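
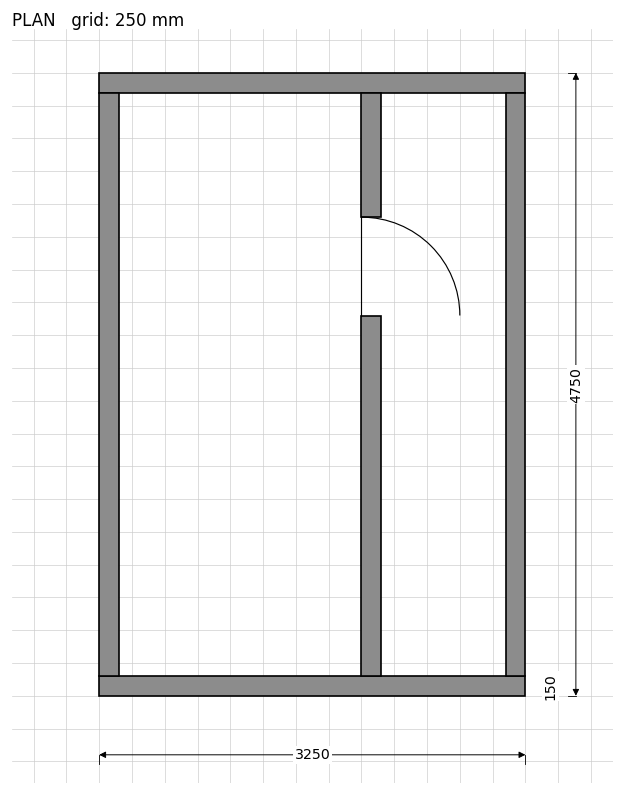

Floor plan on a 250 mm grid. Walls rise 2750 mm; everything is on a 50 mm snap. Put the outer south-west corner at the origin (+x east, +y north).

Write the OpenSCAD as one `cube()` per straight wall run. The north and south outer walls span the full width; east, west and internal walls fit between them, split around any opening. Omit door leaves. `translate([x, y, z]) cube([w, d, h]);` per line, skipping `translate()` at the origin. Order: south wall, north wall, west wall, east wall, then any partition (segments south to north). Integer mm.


cube([3250, 150, 2750]);
translate([0, 4600, 0]) cube([3250, 150, 2750]);
translate([0, 150, 0]) cube([150, 4450, 2750]);
translate([3100, 150, 0]) cube([150, 4450, 2750]);
translate([2000, 150, 0]) cube([150, 2750, 2750]);
translate([2000, 3650, 0]) cube([150, 950, 2750]);


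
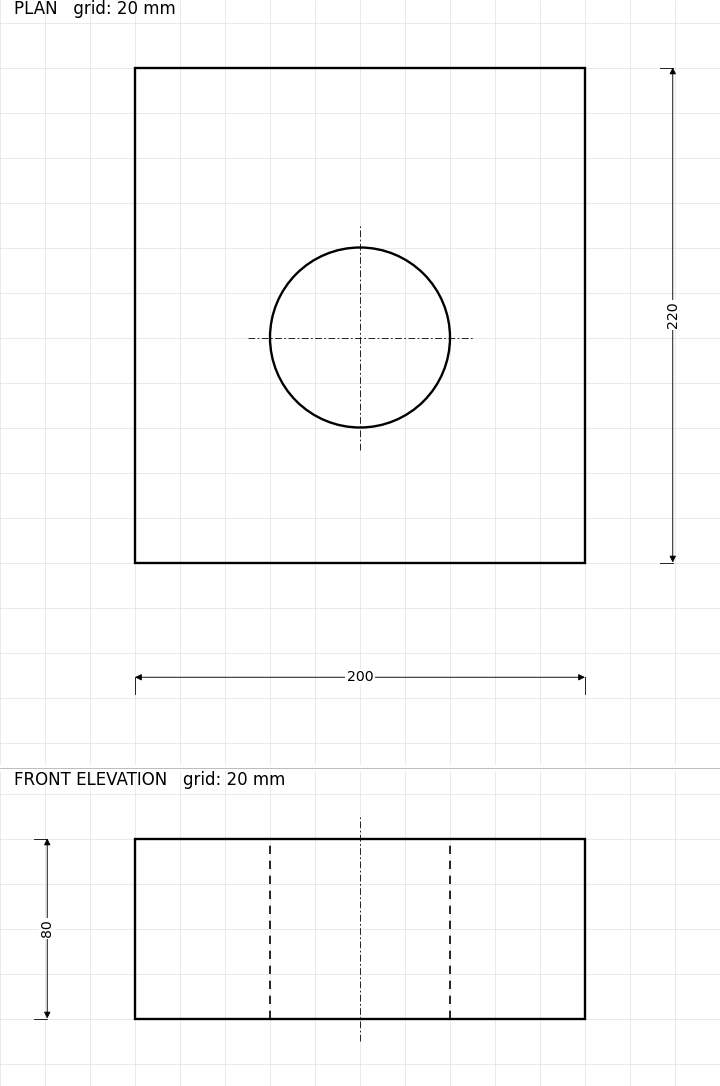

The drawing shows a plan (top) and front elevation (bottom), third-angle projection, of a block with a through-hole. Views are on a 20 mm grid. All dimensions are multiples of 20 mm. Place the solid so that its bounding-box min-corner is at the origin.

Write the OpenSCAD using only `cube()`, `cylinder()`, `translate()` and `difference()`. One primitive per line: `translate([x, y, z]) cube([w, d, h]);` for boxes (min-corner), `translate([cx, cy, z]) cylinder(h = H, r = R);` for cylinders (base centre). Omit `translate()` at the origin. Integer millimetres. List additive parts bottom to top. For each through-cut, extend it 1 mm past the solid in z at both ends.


difference() {
  cube([200, 220, 80]);
  translate([100, 100, -1]) cylinder(h = 82, r = 40);
}


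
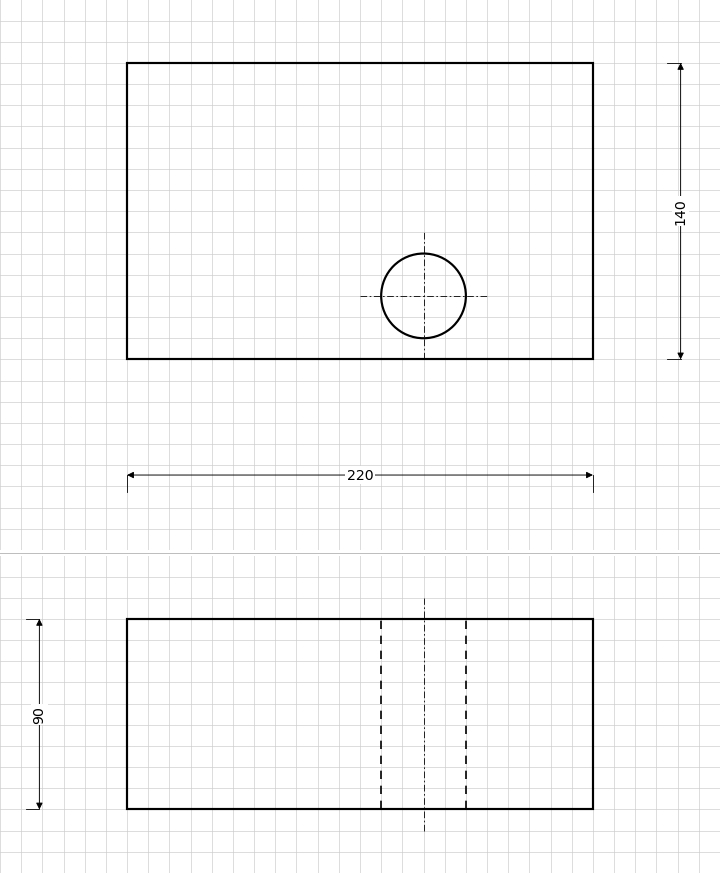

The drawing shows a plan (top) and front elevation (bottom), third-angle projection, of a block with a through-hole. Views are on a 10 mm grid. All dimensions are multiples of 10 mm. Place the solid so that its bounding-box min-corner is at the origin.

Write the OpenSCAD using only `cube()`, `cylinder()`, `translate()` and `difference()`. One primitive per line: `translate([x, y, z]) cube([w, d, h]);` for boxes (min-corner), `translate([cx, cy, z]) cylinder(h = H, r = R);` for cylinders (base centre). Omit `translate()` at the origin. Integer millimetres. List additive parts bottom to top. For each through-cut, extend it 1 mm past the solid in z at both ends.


difference() {
  cube([220, 140, 90]);
  translate([140, 30, -1]) cylinder(h = 92, r = 20);
}


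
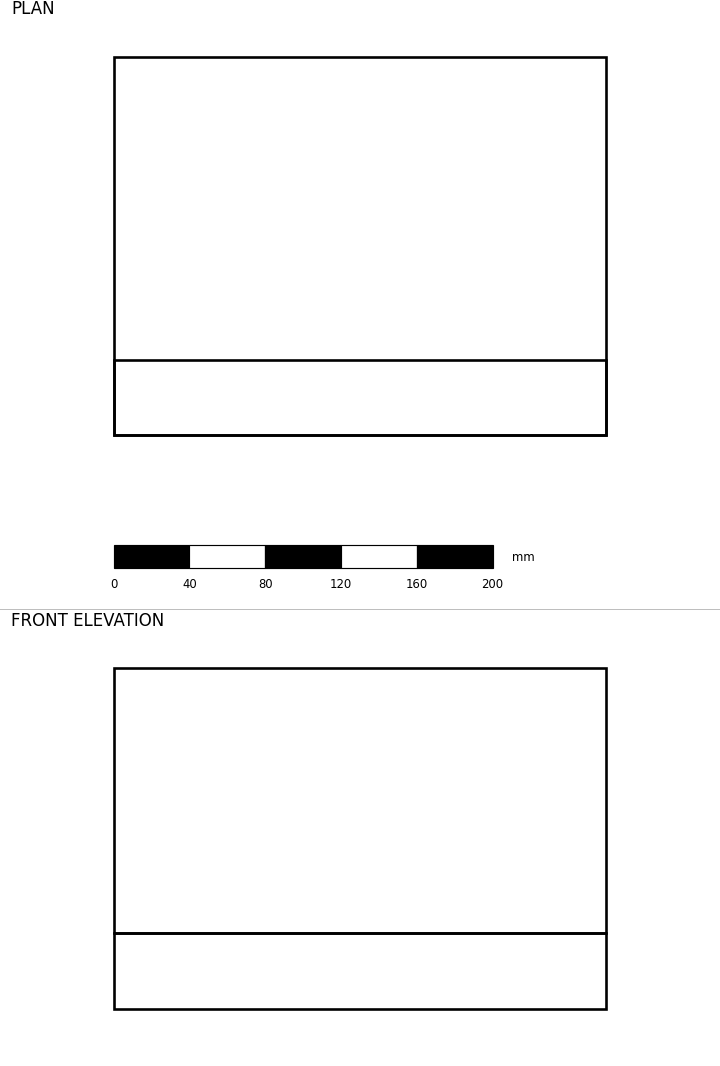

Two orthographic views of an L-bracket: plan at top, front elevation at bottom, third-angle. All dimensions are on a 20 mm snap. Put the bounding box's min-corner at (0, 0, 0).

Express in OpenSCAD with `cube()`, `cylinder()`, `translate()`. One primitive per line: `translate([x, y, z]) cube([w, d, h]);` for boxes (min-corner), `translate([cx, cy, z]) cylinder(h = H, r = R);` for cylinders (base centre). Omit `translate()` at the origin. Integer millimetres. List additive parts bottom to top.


cube([260, 200, 40]);
translate([0, 0, 40]) cube([260, 40, 140]);


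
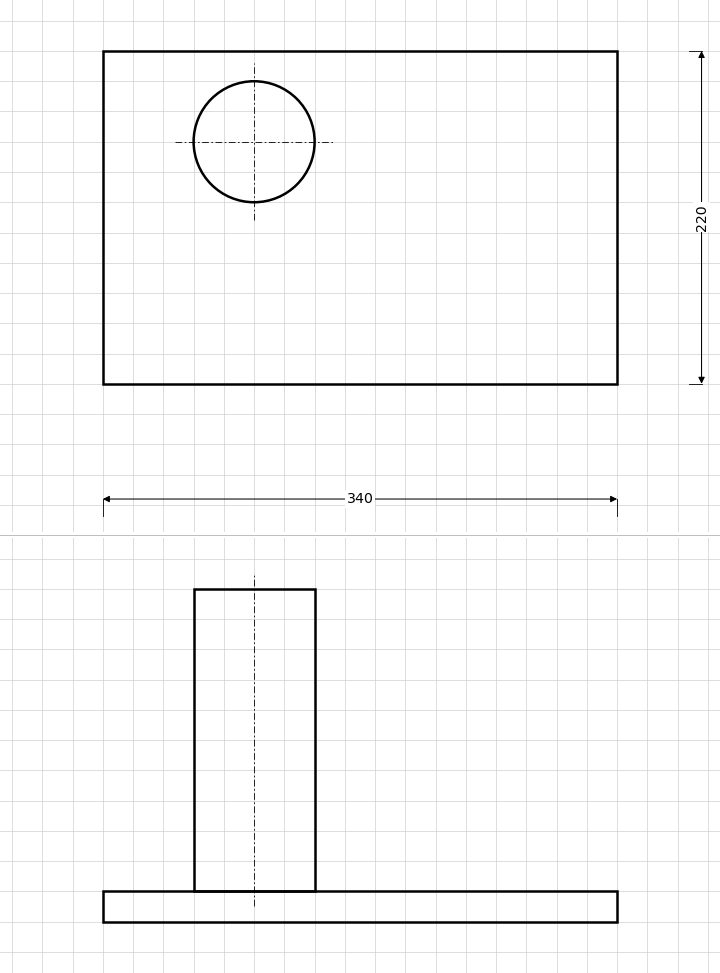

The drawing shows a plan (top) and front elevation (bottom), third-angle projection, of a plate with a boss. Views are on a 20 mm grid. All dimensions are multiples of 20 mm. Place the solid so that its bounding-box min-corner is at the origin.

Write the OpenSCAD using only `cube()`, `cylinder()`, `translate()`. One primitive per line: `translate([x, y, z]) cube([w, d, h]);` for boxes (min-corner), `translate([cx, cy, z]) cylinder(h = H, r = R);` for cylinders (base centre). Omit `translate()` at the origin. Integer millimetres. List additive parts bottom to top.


cube([340, 220, 20]);
translate([100, 160, 20]) cylinder(h = 200, r = 40);


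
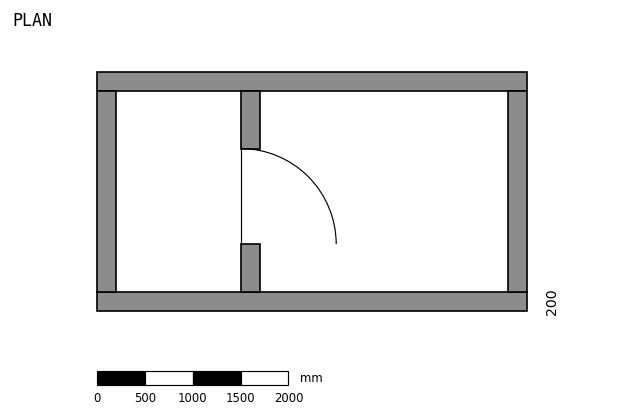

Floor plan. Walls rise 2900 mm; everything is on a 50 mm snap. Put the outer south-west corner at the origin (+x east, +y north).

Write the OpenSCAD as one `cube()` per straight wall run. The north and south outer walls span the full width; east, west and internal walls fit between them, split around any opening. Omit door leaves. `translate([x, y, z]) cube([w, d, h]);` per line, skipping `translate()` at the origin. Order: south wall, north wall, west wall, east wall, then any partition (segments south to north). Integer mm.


cube([4500, 200, 2900]);
translate([0, 2300, 0]) cube([4500, 200, 2900]);
translate([0, 200, 0]) cube([200, 2100, 2900]);
translate([4300, 200, 0]) cube([200, 2100, 2900]);
translate([1500, 200, 0]) cube([200, 500, 2900]);
translate([1500, 1700, 0]) cube([200, 600, 2900]);


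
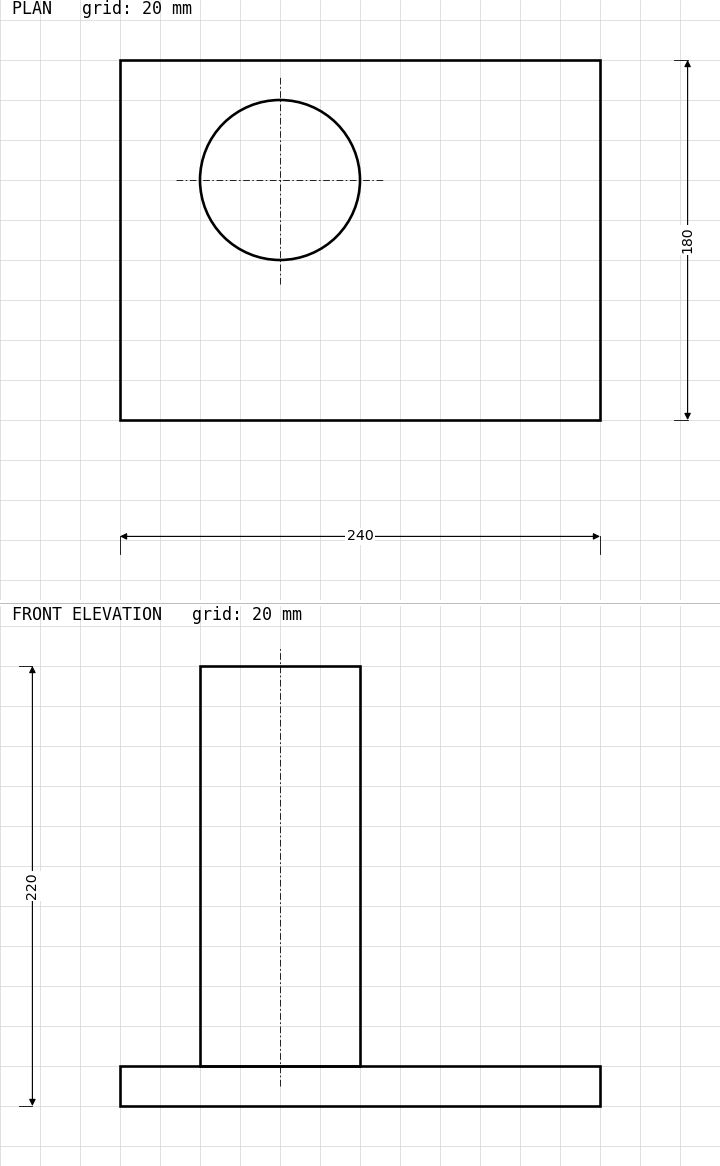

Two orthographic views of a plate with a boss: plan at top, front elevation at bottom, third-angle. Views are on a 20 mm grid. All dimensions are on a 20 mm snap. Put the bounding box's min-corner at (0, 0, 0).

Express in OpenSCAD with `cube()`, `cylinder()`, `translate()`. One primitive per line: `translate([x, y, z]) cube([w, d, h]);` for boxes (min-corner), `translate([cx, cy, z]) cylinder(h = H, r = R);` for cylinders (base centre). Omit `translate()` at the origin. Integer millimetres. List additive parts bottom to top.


cube([240, 180, 20]);
translate([80, 120, 20]) cylinder(h = 200, r = 40);


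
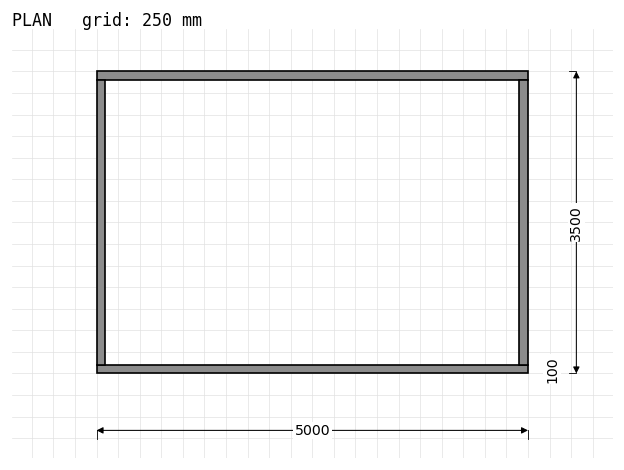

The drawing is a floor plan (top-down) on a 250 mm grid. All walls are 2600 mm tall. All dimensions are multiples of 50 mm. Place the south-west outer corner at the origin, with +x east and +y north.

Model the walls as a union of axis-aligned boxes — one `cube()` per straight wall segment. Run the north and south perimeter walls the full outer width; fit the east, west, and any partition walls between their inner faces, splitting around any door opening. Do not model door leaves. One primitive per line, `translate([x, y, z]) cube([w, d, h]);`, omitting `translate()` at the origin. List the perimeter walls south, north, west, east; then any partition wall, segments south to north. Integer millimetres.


cube([5000, 100, 2600]);
translate([0, 3400, 0]) cube([5000, 100, 2600]);
translate([0, 100, 0]) cube([100, 3300, 2600]);
translate([4900, 100, 0]) cube([100, 3300, 2600]);


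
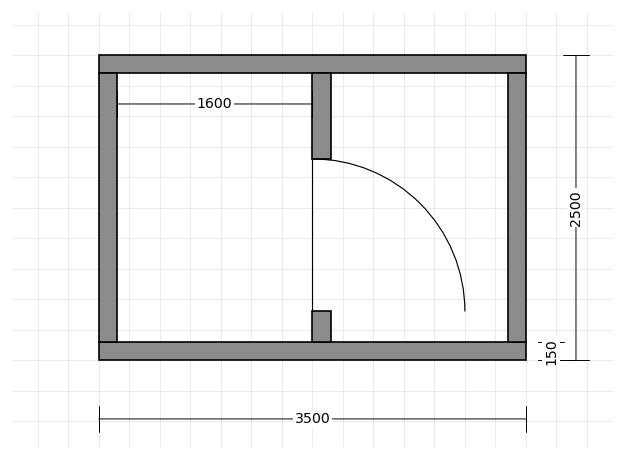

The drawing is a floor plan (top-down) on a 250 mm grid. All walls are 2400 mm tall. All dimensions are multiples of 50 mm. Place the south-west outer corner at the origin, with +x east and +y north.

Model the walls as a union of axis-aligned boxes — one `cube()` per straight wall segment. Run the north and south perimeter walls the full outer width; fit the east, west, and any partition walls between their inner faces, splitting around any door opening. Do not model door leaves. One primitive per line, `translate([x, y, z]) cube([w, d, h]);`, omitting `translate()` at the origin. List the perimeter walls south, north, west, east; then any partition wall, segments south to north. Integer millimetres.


cube([3500, 150, 2400]);
translate([0, 2350, 0]) cube([3500, 150, 2400]);
translate([0, 150, 0]) cube([150, 2200, 2400]);
translate([3350, 150, 0]) cube([150, 2200, 2400]);
translate([1750, 150, 0]) cube([150, 250, 2400]);
translate([1750, 1650, 0]) cube([150, 700, 2400]);


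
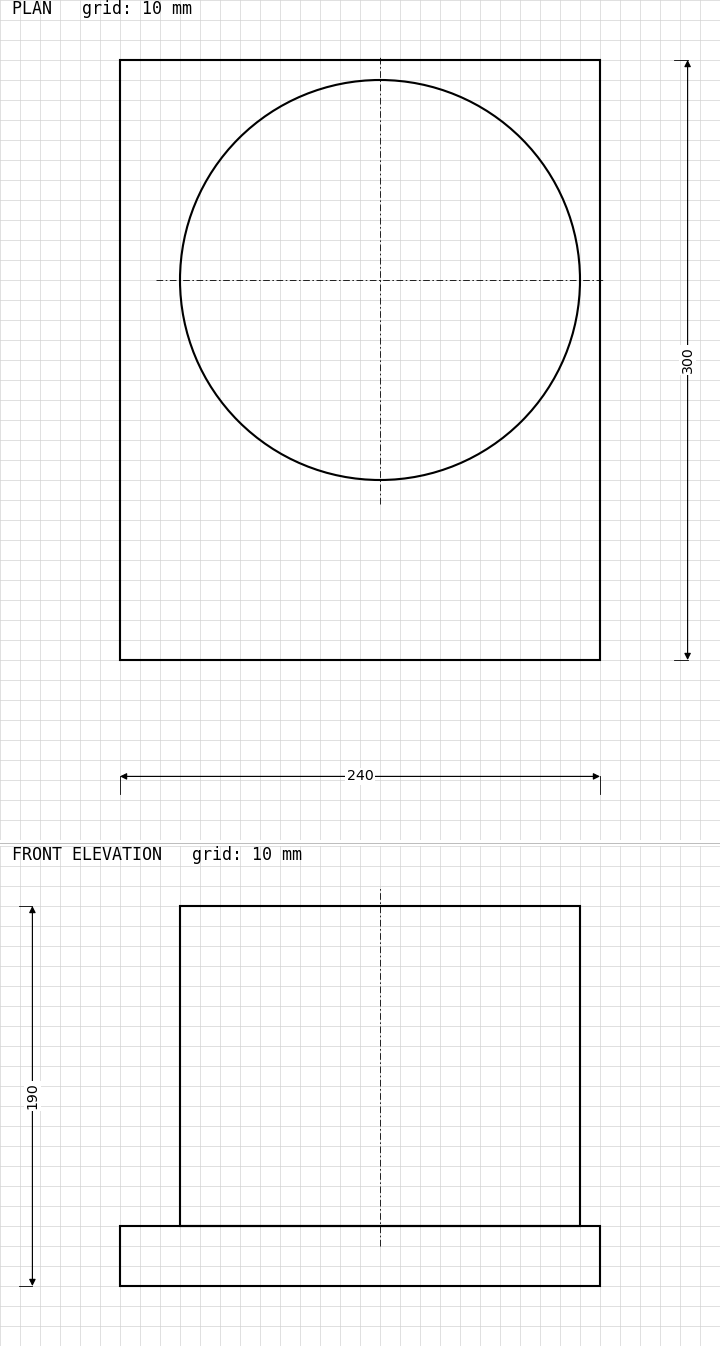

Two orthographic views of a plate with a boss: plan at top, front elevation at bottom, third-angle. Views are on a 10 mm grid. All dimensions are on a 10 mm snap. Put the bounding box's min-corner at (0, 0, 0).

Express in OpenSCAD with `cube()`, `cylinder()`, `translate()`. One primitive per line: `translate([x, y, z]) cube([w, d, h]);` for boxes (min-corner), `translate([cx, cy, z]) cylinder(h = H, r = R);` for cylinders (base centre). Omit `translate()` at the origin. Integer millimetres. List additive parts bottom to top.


cube([240, 300, 30]);
translate([130, 190, 30]) cylinder(h = 160, r = 100);


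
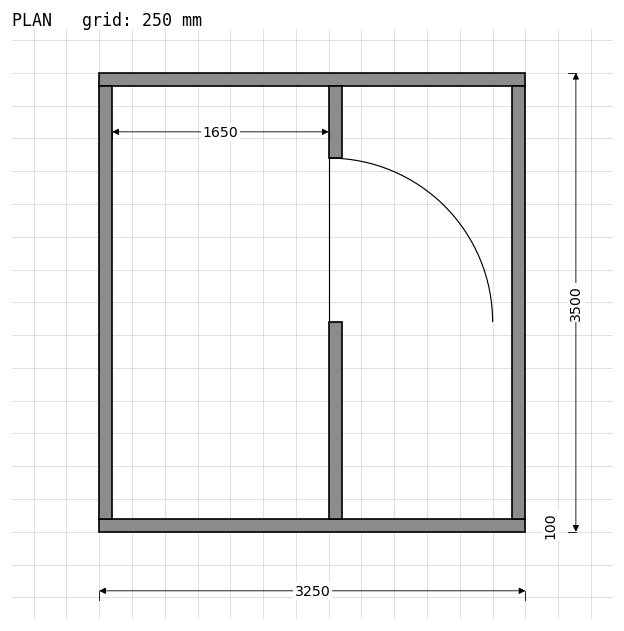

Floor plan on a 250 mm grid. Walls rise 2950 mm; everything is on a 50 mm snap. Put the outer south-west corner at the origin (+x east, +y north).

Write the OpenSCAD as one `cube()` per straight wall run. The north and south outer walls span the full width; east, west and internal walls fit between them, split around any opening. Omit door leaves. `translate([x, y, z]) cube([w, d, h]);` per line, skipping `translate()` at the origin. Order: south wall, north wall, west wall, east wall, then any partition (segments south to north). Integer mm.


cube([3250, 100, 2950]);
translate([0, 3400, 0]) cube([3250, 100, 2950]);
translate([0, 100, 0]) cube([100, 3300, 2950]);
translate([3150, 100, 0]) cube([100, 3300, 2950]);
translate([1750, 100, 0]) cube([100, 1500, 2950]);
translate([1750, 2850, 0]) cube([100, 550, 2950]);


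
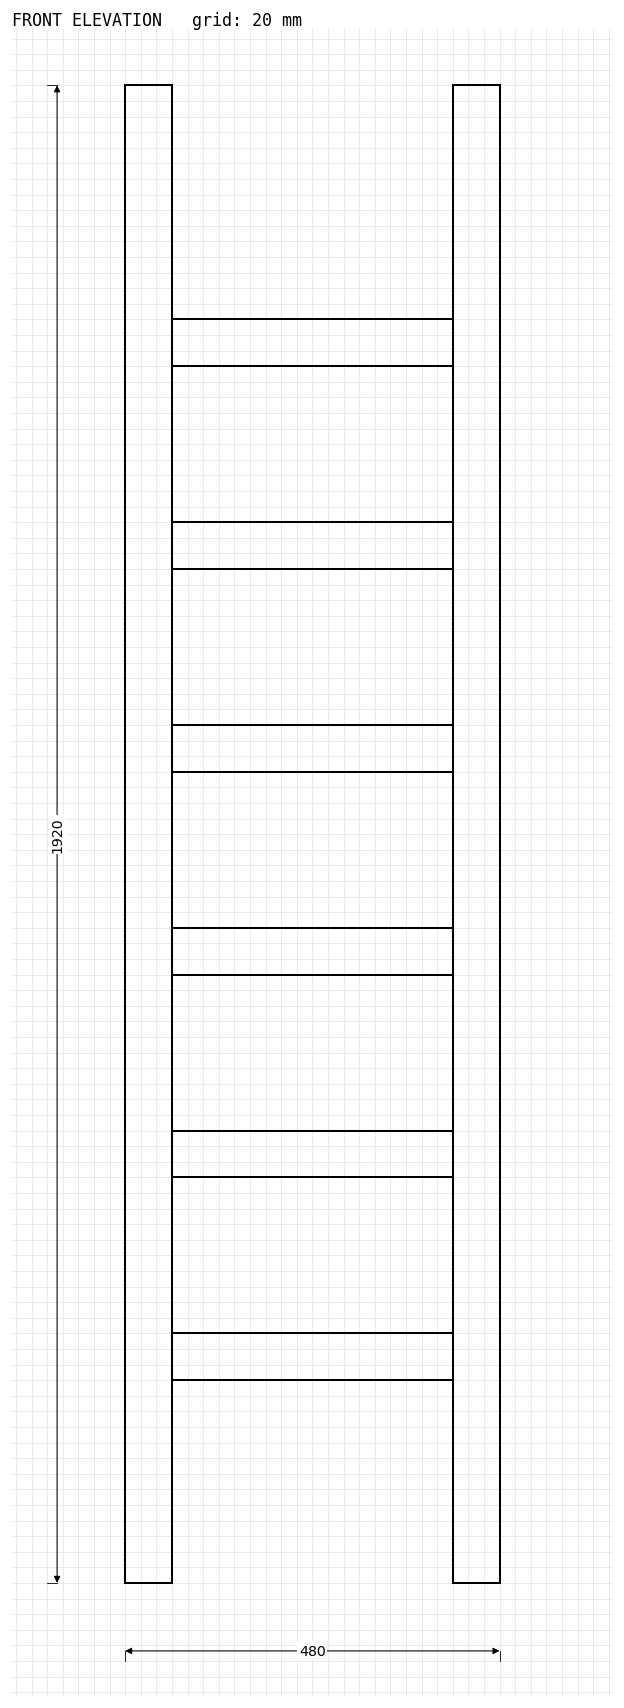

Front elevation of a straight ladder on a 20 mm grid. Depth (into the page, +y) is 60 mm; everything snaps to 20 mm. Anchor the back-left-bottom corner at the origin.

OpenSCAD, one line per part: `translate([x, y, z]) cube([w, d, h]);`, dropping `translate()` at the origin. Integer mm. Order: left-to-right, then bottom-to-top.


cube([60, 60, 1920]);
translate([60, 0, 260]) cube([360, 60, 60]);
translate([60, 0, 520]) cube([360, 60, 60]);
translate([60, 0, 780]) cube([360, 60, 60]);
translate([60, 0, 1040]) cube([360, 60, 60]);
translate([60, 0, 1300]) cube([360, 60, 60]);
translate([60, 0, 1560]) cube([360, 60, 60]);
translate([420, 0, 0]) cube([60, 60, 1920]);


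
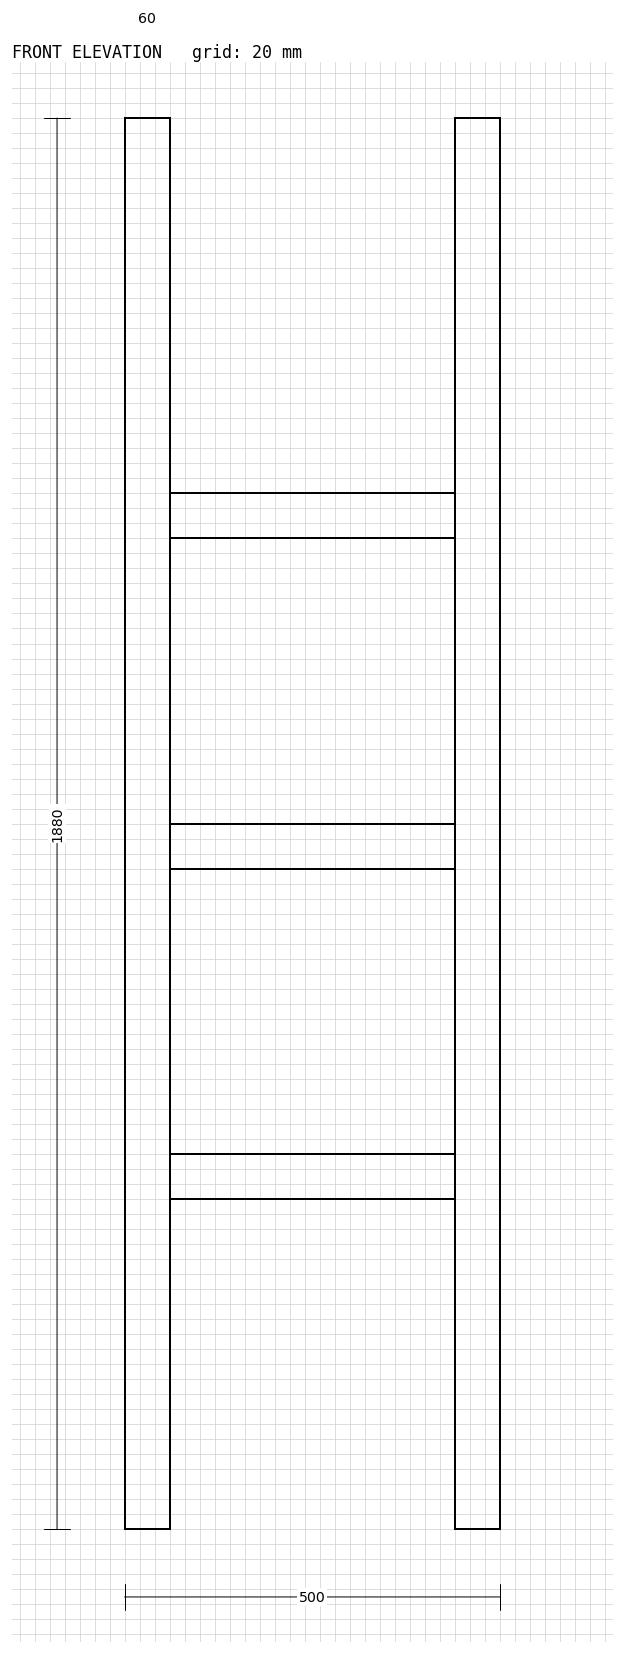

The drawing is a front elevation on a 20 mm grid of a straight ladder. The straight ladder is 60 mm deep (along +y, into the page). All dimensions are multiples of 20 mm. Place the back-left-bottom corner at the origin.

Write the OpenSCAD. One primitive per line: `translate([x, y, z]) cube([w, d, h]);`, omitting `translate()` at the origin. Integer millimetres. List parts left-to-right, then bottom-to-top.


cube([60, 60, 1880]);
translate([60, 0, 440]) cube([380, 60, 60]);
translate([60, 0, 880]) cube([380, 60, 60]);
translate([60, 0, 1320]) cube([380, 60, 60]);
translate([440, 0, 0]) cube([60, 60, 1880]);


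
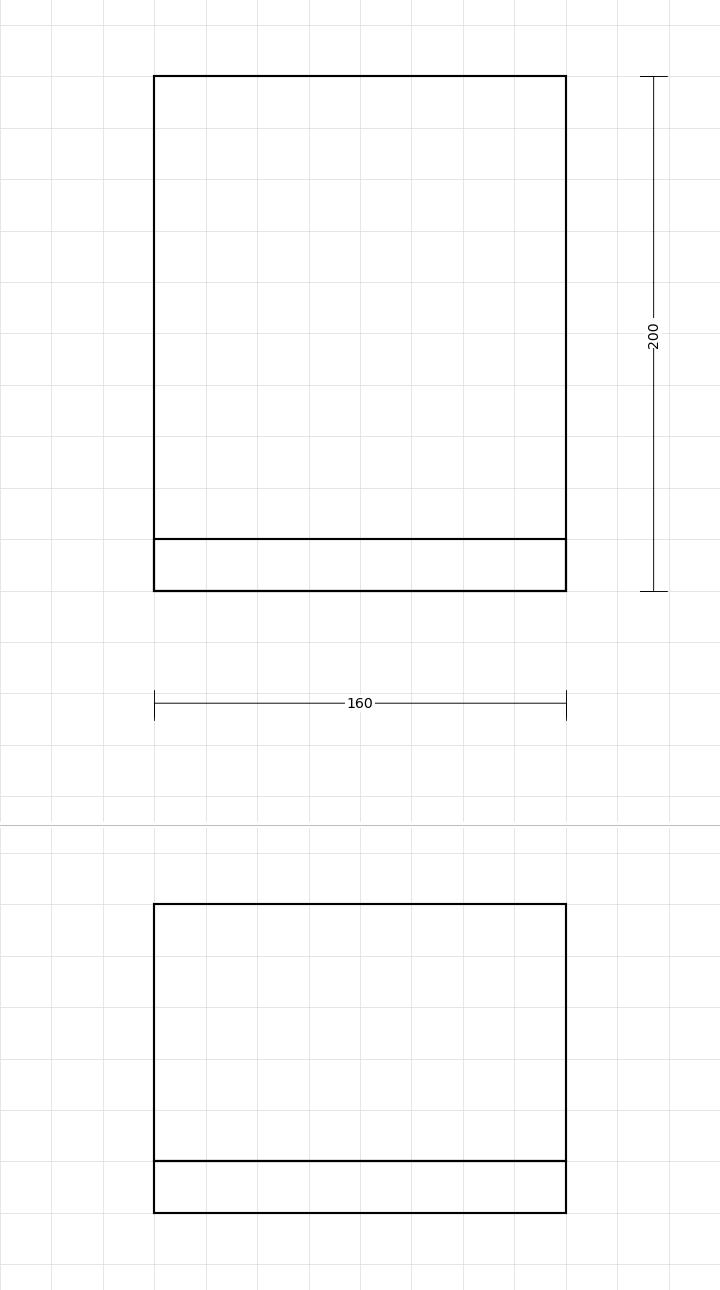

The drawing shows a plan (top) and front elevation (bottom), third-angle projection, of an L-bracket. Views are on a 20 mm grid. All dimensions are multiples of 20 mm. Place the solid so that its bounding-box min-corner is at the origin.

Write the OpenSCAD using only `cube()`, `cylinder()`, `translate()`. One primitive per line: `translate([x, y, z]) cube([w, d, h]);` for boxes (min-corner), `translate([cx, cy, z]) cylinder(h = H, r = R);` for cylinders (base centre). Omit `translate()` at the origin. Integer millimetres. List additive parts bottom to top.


cube([160, 200, 20]);
translate([0, 0, 20]) cube([160, 20, 100]);


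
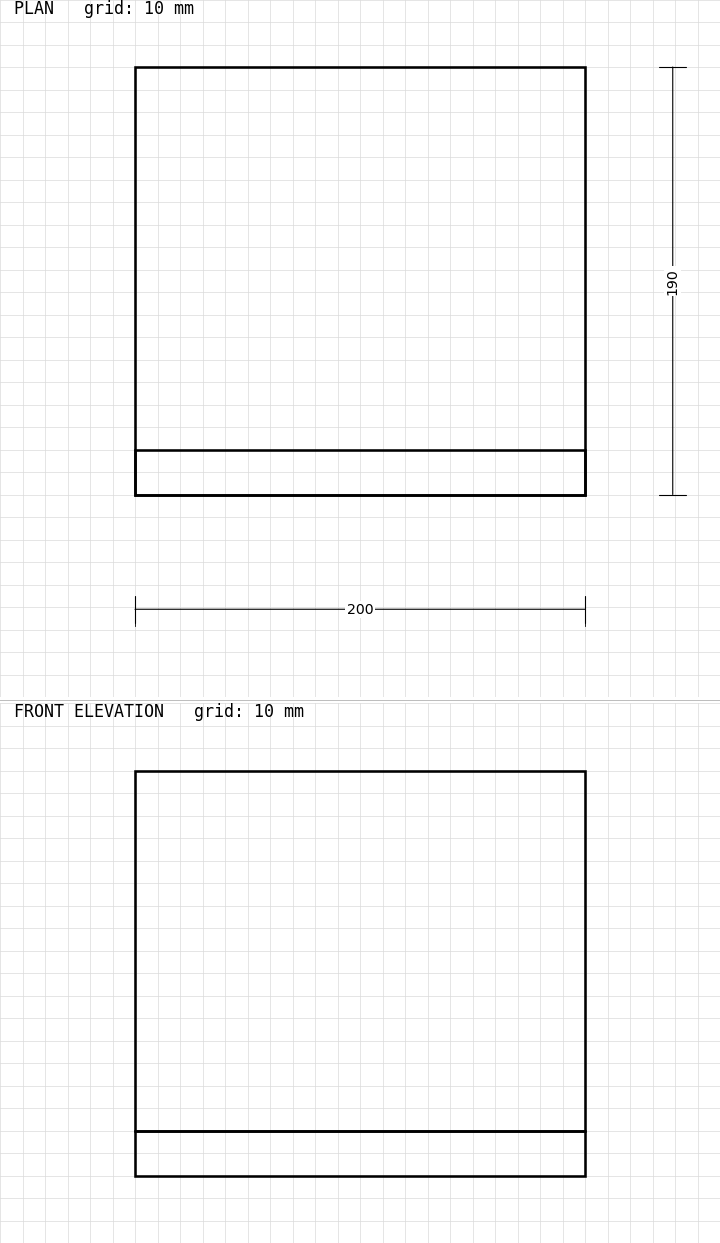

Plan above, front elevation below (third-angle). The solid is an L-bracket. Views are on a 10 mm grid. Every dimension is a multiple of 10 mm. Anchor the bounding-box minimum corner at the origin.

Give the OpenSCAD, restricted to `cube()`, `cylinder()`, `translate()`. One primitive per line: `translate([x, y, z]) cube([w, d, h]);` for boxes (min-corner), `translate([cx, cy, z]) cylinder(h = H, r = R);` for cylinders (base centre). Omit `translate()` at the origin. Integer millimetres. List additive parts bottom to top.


cube([200, 190, 20]);
translate([0, 0, 20]) cube([200, 20, 160]);


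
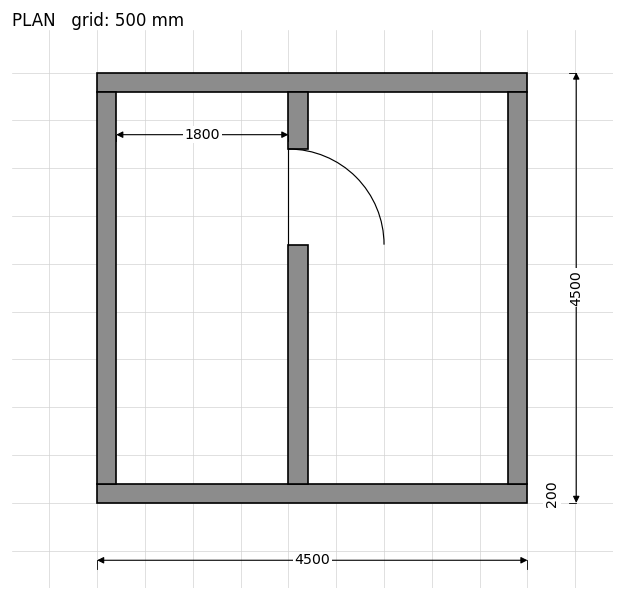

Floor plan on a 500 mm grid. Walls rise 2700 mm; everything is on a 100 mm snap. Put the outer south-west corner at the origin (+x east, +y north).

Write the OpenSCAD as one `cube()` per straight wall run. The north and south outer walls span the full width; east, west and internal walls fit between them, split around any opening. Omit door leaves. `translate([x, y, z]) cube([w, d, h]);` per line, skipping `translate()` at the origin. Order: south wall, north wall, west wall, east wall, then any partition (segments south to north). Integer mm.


cube([4500, 200, 2700]);
translate([0, 4300, 0]) cube([4500, 200, 2700]);
translate([0, 200, 0]) cube([200, 4100, 2700]);
translate([4300, 200, 0]) cube([200, 4100, 2700]);
translate([2000, 200, 0]) cube([200, 2500, 2700]);
translate([2000, 3700, 0]) cube([200, 600, 2700]);


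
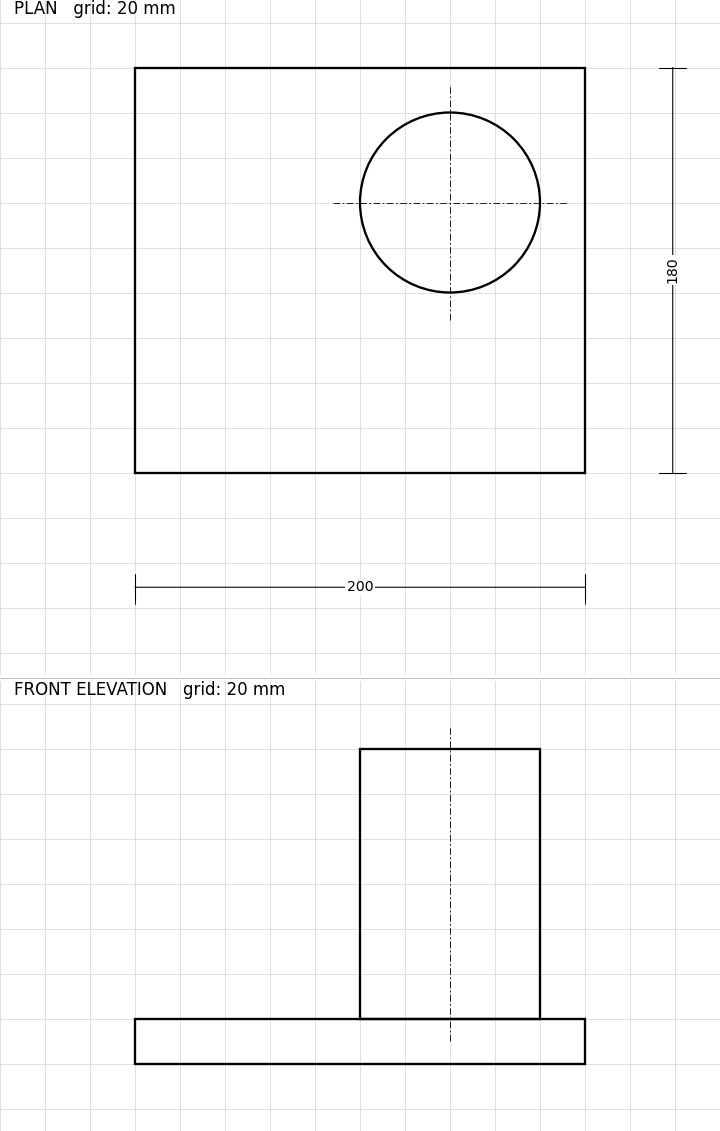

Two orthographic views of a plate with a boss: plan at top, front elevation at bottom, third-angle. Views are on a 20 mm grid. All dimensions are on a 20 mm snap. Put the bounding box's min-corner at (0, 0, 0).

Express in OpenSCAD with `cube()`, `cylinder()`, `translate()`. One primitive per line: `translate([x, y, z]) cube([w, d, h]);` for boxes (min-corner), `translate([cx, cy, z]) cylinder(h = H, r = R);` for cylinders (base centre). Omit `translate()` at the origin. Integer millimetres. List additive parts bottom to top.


cube([200, 180, 20]);
translate([140, 120, 20]) cylinder(h = 120, r = 40);


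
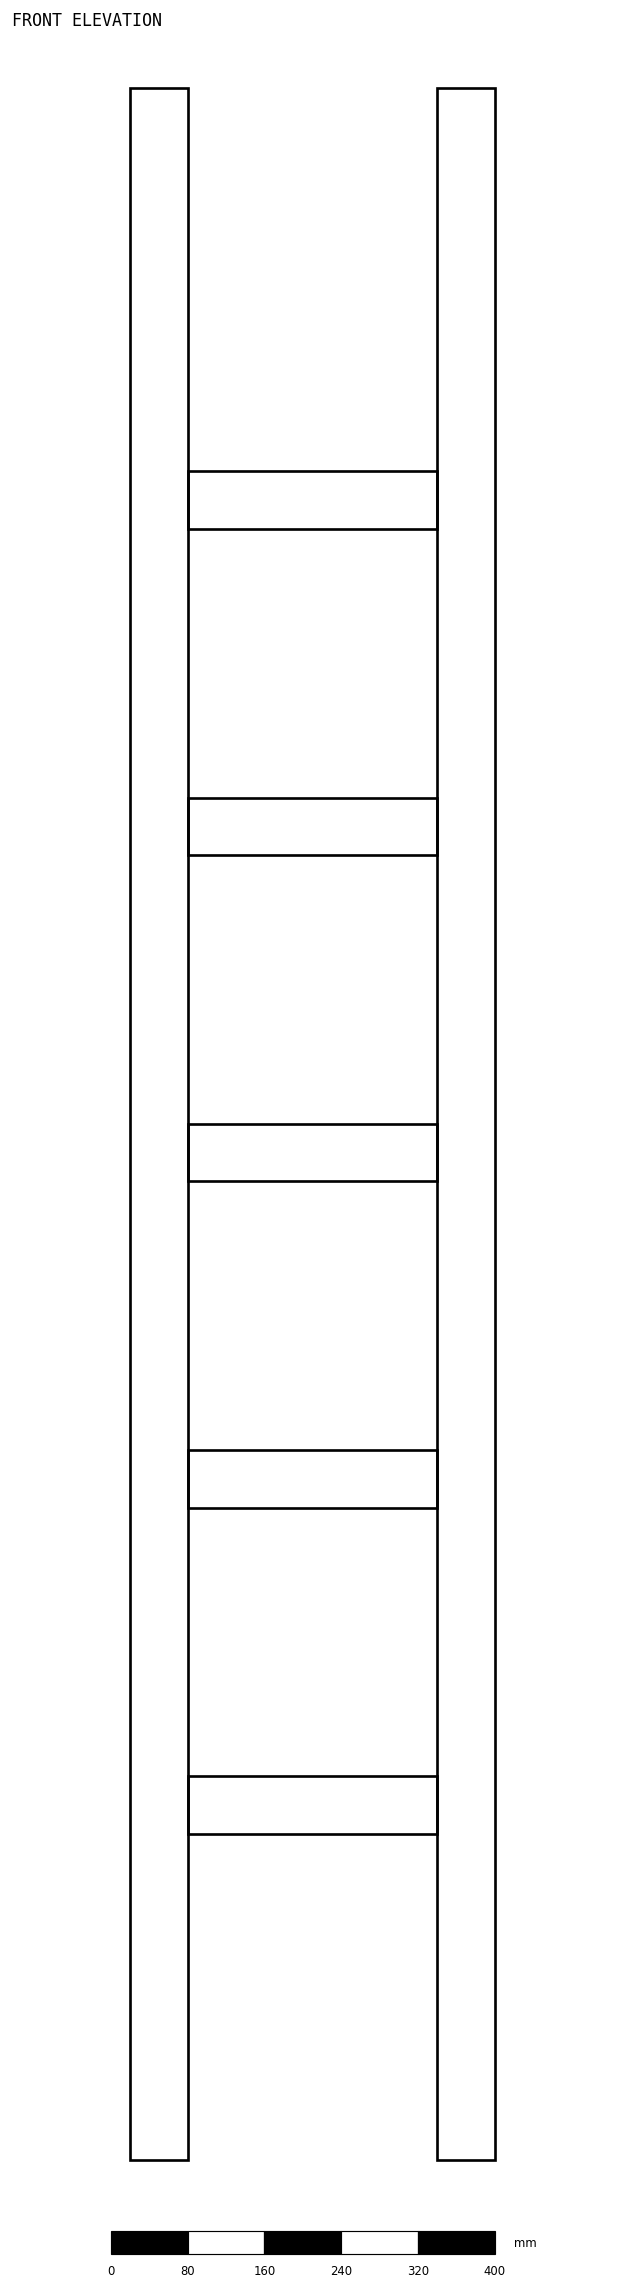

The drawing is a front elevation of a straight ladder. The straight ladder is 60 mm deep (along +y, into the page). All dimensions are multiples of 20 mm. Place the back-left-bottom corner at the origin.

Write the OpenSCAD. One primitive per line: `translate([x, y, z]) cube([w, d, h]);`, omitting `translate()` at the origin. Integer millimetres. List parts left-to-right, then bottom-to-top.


cube([60, 60, 2160]);
translate([60, 0, 340]) cube([260, 60, 60]);
translate([60, 0, 680]) cube([260, 60, 60]);
translate([60, 0, 1020]) cube([260, 60, 60]);
translate([60, 0, 1360]) cube([260, 60, 60]);
translate([60, 0, 1700]) cube([260, 60, 60]);
translate([320, 0, 0]) cube([60, 60, 2160]);


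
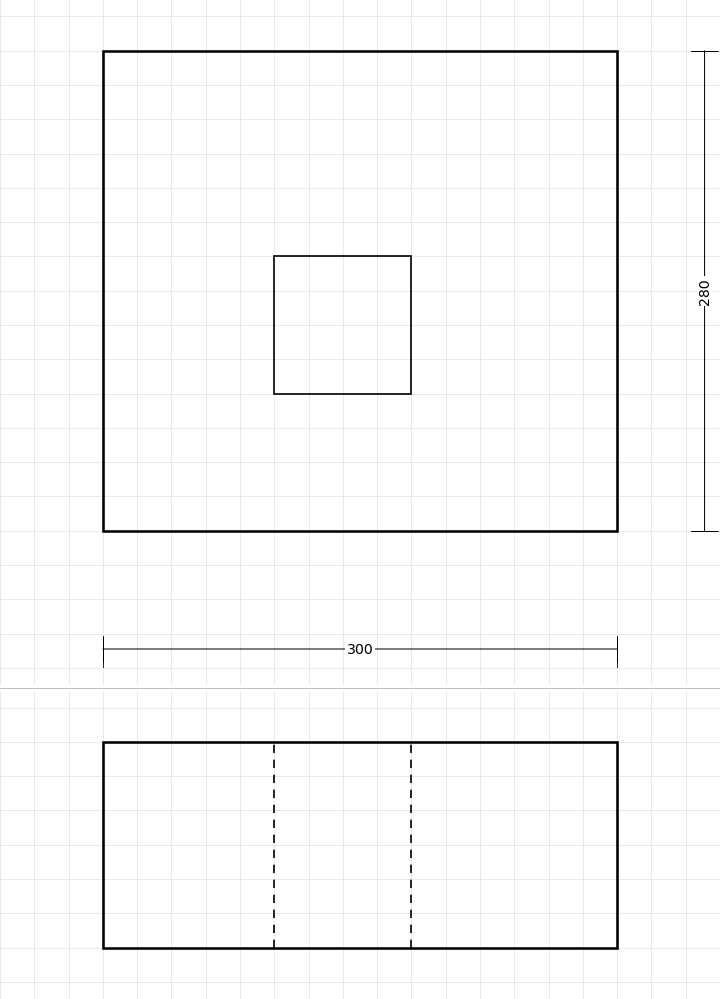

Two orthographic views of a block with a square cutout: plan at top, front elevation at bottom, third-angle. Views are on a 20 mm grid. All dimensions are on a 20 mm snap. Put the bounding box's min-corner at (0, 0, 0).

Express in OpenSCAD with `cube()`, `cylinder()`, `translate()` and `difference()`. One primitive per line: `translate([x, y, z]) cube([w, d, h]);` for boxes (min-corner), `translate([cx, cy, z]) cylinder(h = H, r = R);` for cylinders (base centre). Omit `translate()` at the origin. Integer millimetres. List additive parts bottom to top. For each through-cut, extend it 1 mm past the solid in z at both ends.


difference() {
  cube([300, 280, 120]);
  translate([100, 80, -1]) cube([80, 80, 122]);
}


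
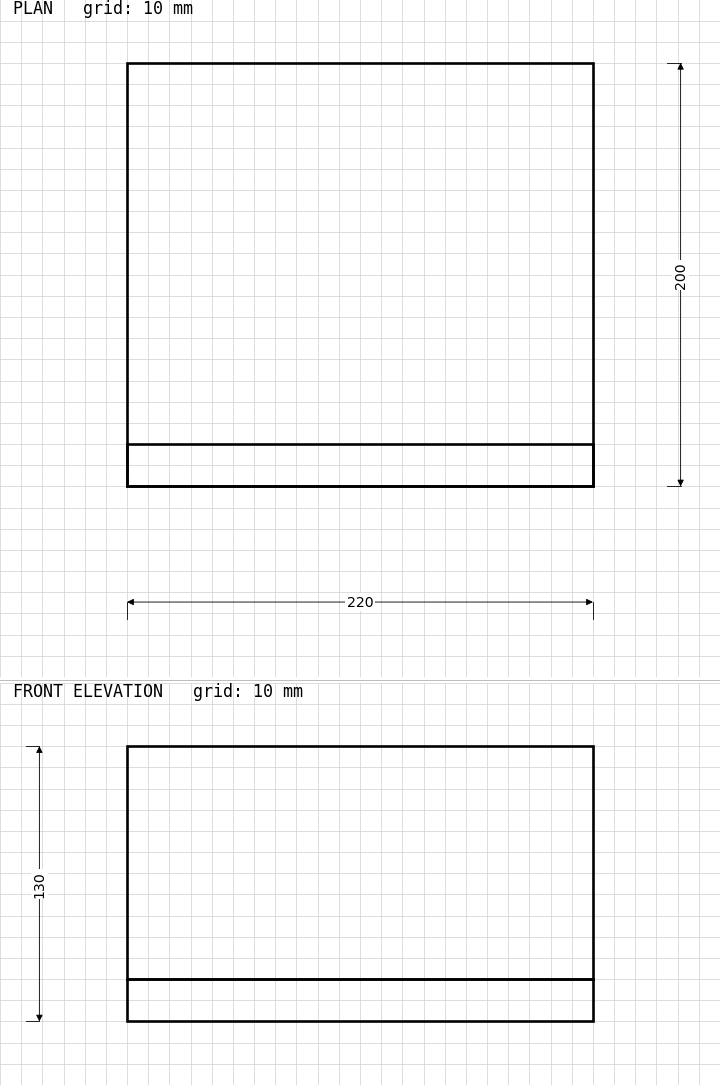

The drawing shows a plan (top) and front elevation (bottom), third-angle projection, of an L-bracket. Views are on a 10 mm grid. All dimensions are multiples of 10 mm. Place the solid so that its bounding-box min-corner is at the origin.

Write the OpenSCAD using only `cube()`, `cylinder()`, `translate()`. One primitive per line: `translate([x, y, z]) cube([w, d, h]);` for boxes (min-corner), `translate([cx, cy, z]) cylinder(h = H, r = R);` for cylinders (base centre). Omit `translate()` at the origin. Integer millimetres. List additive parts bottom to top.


cube([220, 200, 20]);
translate([0, 0, 20]) cube([220, 20, 110]);


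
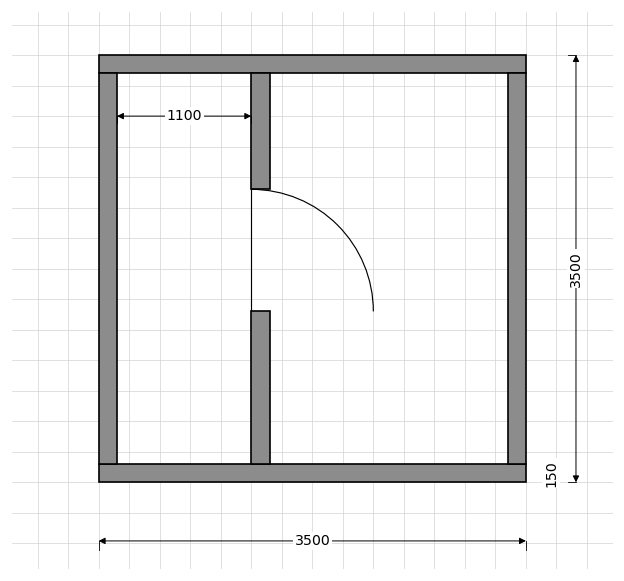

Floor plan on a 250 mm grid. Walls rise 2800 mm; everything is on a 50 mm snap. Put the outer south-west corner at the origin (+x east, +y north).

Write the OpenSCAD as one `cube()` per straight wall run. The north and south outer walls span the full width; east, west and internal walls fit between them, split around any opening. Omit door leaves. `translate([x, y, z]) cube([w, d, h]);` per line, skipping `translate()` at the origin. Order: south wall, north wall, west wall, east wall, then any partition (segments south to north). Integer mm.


cube([3500, 150, 2800]);
translate([0, 3350, 0]) cube([3500, 150, 2800]);
translate([0, 150, 0]) cube([150, 3200, 2800]);
translate([3350, 150, 0]) cube([150, 3200, 2800]);
translate([1250, 150, 0]) cube([150, 1250, 2800]);
translate([1250, 2400, 0]) cube([150, 950, 2800]);


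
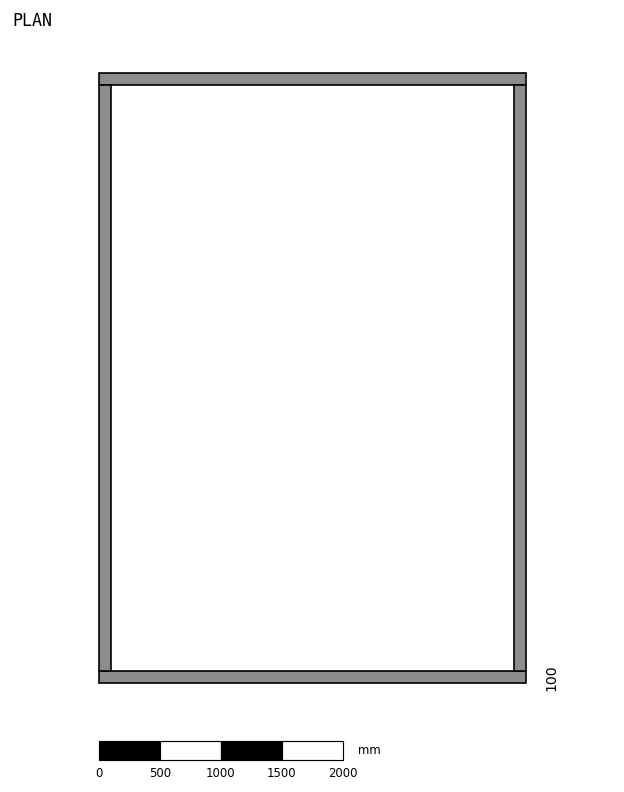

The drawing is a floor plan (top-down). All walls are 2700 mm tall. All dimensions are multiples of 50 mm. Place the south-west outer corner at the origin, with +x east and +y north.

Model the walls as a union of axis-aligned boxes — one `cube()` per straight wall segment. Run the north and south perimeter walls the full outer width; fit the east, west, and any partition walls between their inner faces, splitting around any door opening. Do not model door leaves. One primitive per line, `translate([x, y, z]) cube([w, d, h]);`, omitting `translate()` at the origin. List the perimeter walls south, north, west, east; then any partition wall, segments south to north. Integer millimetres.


cube([3500, 100, 2700]);
translate([0, 4900, 0]) cube([3500, 100, 2700]);
translate([0, 100, 0]) cube([100, 4800, 2700]);
translate([3400, 100, 0]) cube([100, 4800, 2700]);


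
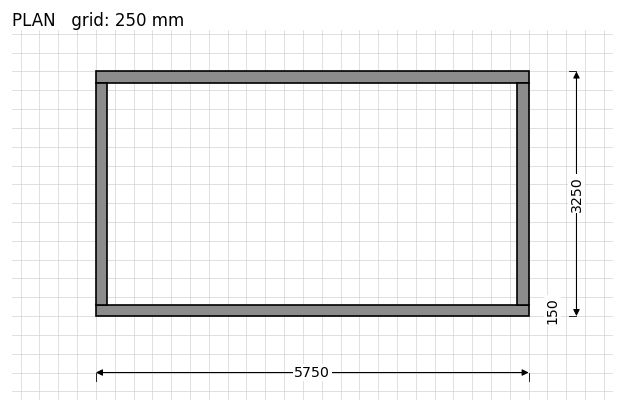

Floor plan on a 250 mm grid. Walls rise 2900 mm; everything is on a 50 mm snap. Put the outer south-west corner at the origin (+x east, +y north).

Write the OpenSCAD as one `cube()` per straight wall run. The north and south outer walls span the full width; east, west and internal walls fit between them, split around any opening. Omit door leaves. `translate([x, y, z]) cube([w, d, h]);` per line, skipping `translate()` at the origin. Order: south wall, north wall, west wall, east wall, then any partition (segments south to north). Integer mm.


cube([5750, 150, 2900]);
translate([0, 3100, 0]) cube([5750, 150, 2900]);
translate([0, 150, 0]) cube([150, 2950, 2900]);
translate([5600, 150, 0]) cube([150, 2950, 2900]);


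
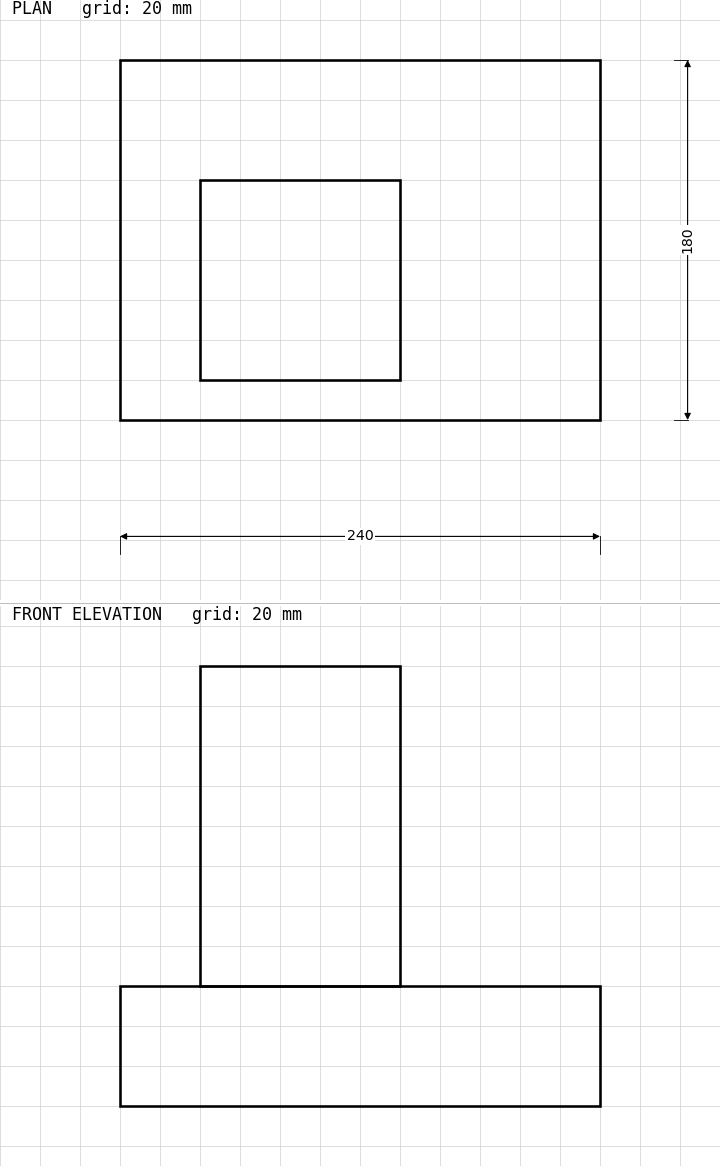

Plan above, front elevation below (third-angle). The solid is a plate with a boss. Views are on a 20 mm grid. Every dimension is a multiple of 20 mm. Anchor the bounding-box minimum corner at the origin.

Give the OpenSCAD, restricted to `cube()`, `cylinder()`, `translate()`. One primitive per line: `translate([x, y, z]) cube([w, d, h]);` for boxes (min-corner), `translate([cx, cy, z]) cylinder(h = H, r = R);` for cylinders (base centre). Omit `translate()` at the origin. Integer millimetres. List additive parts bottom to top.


cube([240, 180, 60]);
translate([40, 20, 60]) cube([100, 100, 160]);


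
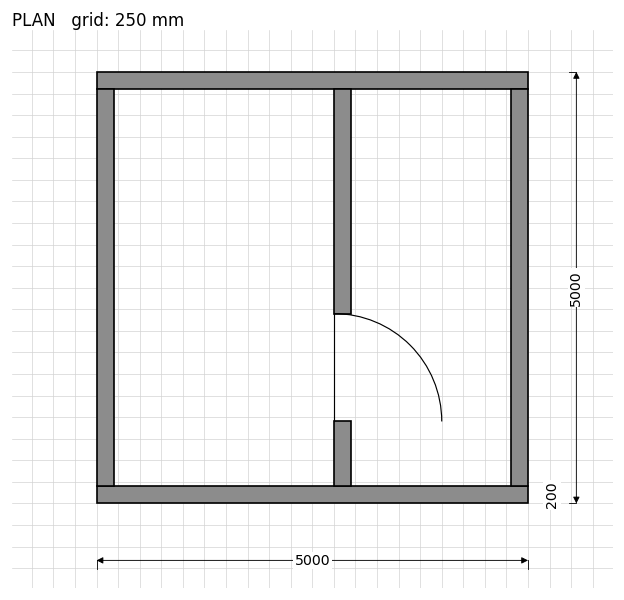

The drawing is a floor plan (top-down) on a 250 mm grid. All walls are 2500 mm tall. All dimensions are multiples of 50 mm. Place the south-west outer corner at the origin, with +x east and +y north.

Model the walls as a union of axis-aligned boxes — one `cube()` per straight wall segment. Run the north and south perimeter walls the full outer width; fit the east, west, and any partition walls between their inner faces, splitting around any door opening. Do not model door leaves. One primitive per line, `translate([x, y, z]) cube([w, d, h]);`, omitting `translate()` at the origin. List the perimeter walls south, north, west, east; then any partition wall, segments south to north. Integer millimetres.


cube([5000, 200, 2500]);
translate([0, 4800, 0]) cube([5000, 200, 2500]);
translate([0, 200, 0]) cube([200, 4600, 2500]);
translate([4800, 200, 0]) cube([200, 4600, 2500]);
translate([2750, 200, 0]) cube([200, 750, 2500]);
translate([2750, 2200, 0]) cube([200, 2600, 2500]);


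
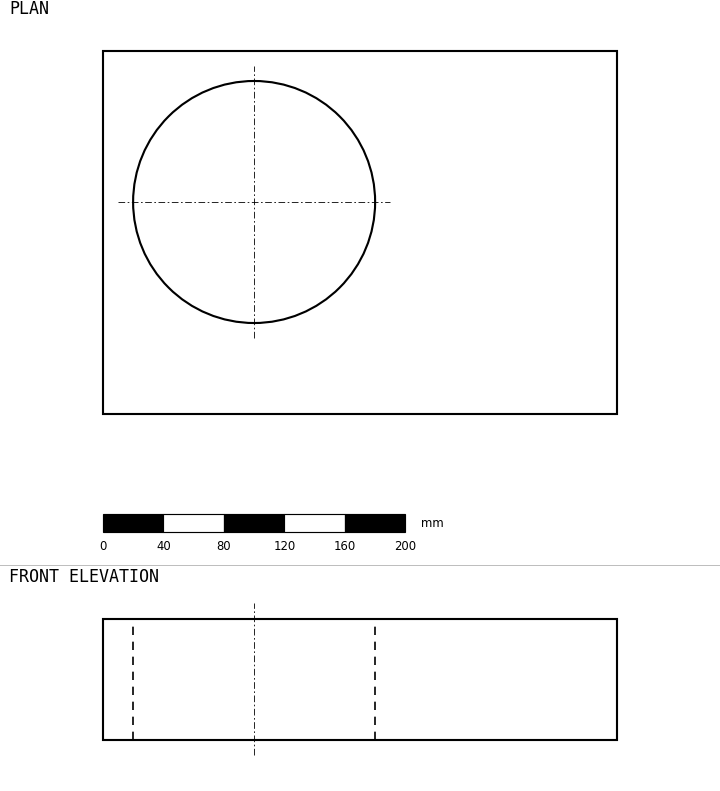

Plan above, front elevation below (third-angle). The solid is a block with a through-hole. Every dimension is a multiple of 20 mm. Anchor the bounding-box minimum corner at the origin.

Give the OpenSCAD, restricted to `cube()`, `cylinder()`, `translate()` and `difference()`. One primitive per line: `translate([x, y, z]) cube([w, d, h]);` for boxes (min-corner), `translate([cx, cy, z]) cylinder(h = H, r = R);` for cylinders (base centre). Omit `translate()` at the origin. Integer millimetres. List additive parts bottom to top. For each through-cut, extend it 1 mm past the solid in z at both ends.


difference() {
  cube([340, 240, 80]);
  translate([100, 140, -1]) cylinder(h = 82, r = 80);
}


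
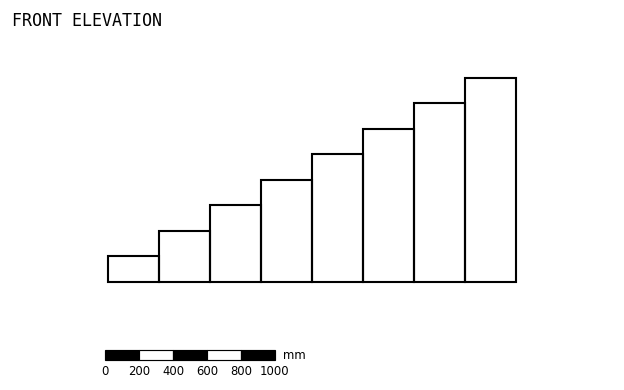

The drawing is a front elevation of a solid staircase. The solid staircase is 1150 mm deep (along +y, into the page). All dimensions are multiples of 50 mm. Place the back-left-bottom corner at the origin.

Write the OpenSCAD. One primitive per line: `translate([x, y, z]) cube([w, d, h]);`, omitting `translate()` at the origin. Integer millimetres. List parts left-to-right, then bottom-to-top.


cube([300, 1150, 150]);
translate([300, 0, 0]) cube([300, 1150, 300]);
translate([600, 0, 0]) cube([300, 1150, 450]);
translate([900, 0, 0]) cube([300, 1150, 600]);
translate([1200, 0, 0]) cube([300, 1150, 750]);
translate([1500, 0, 0]) cube([300, 1150, 900]);
translate([1800, 0, 0]) cube([300, 1150, 1050]);
translate([2100, 0, 0]) cube([300, 1150, 1200]);


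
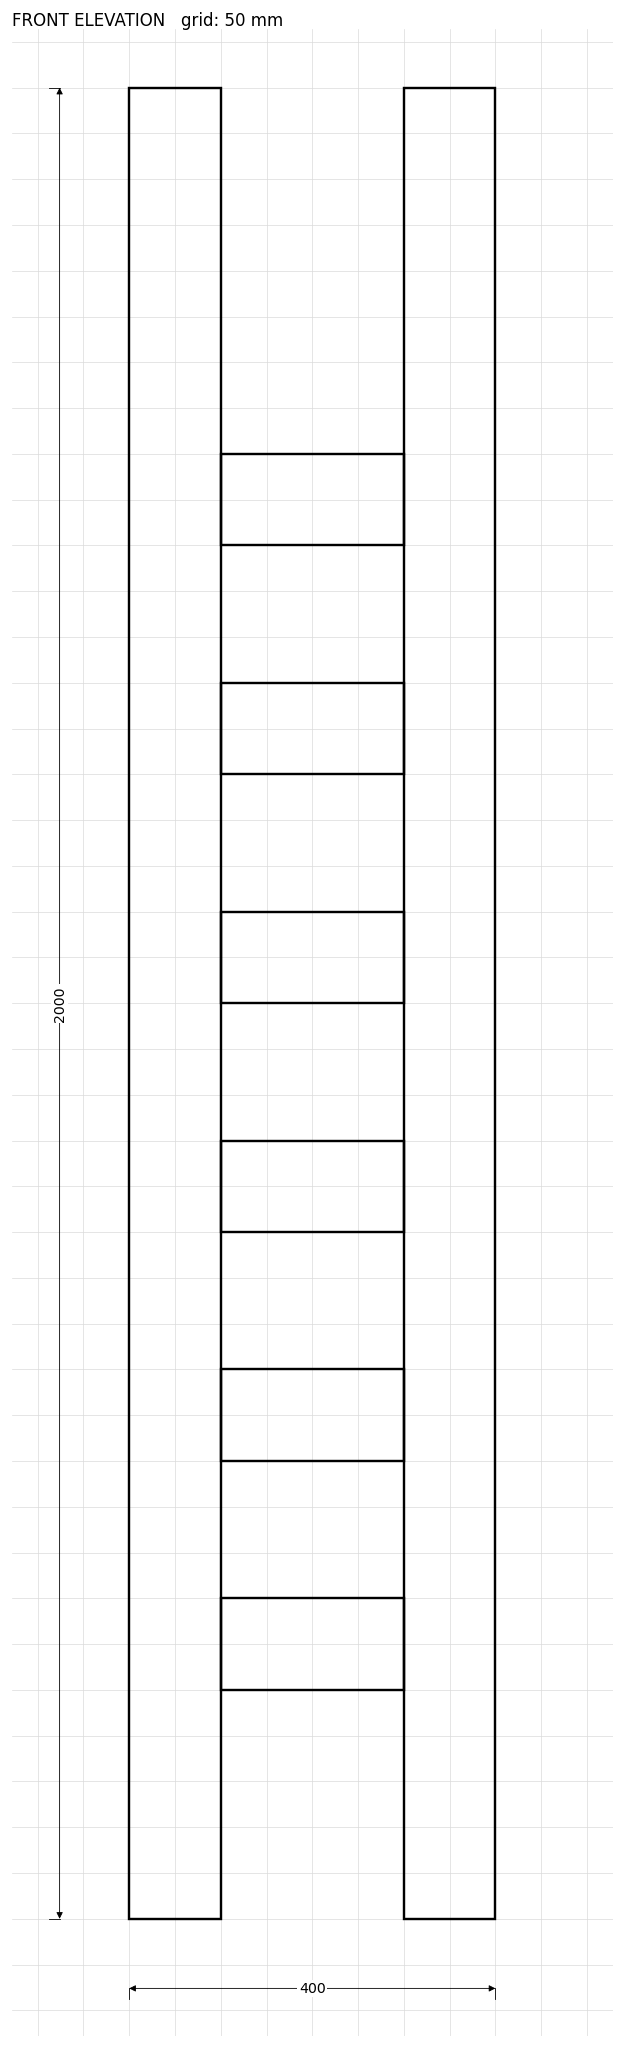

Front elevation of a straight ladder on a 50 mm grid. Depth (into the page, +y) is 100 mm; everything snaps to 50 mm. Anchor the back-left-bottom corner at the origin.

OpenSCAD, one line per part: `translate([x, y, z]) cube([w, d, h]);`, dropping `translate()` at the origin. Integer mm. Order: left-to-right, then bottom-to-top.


cube([100, 100, 2000]);
translate([100, 0, 250]) cube([200, 100, 100]);
translate([100, 0, 500]) cube([200, 100, 100]);
translate([100, 0, 750]) cube([200, 100, 100]);
translate([100, 0, 1000]) cube([200, 100, 100]);
translate([100, 0, 1250]) cube([200, 100, 100]);
translate([100, 0, 1500]) cube([200, 100, 100]);
translate([300, 0, 0]) cube([100, 100, 2000]);


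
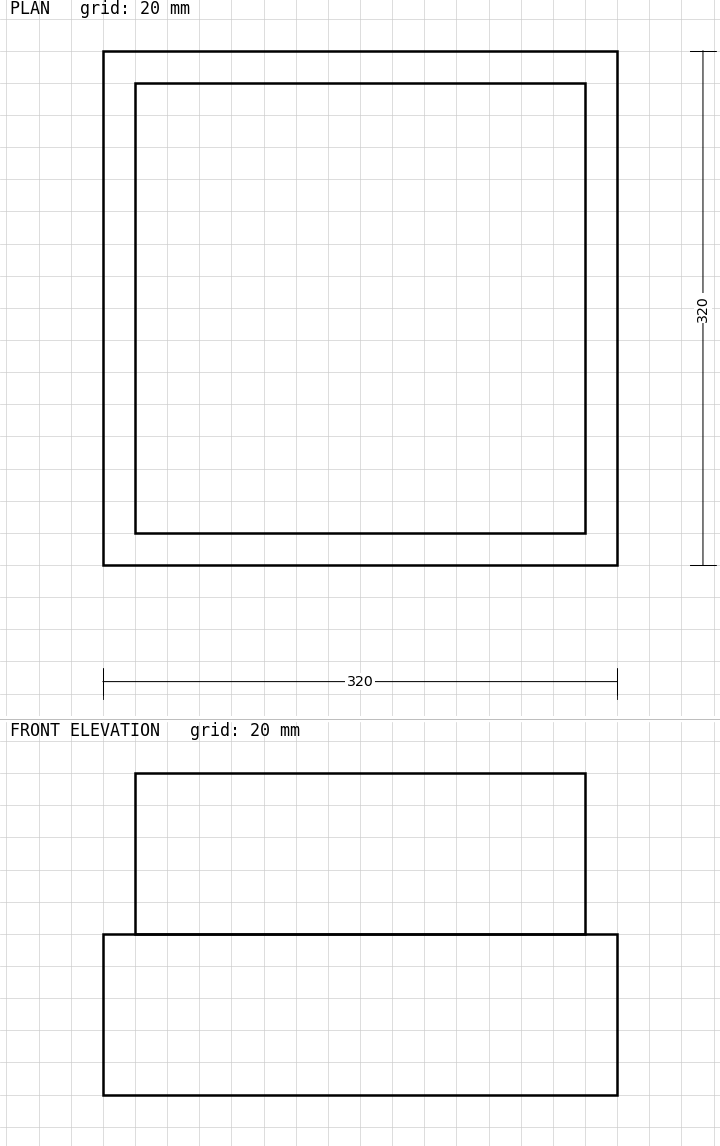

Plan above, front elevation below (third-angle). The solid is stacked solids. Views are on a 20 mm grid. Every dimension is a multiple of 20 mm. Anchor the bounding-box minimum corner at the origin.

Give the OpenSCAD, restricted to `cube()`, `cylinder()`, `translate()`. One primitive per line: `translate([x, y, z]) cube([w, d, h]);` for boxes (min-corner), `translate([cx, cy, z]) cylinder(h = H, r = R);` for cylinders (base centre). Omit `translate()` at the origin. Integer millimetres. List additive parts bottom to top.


cube([320, 320, 100]);
translate([20, 20, 100]) cube([280, 280, 100]);


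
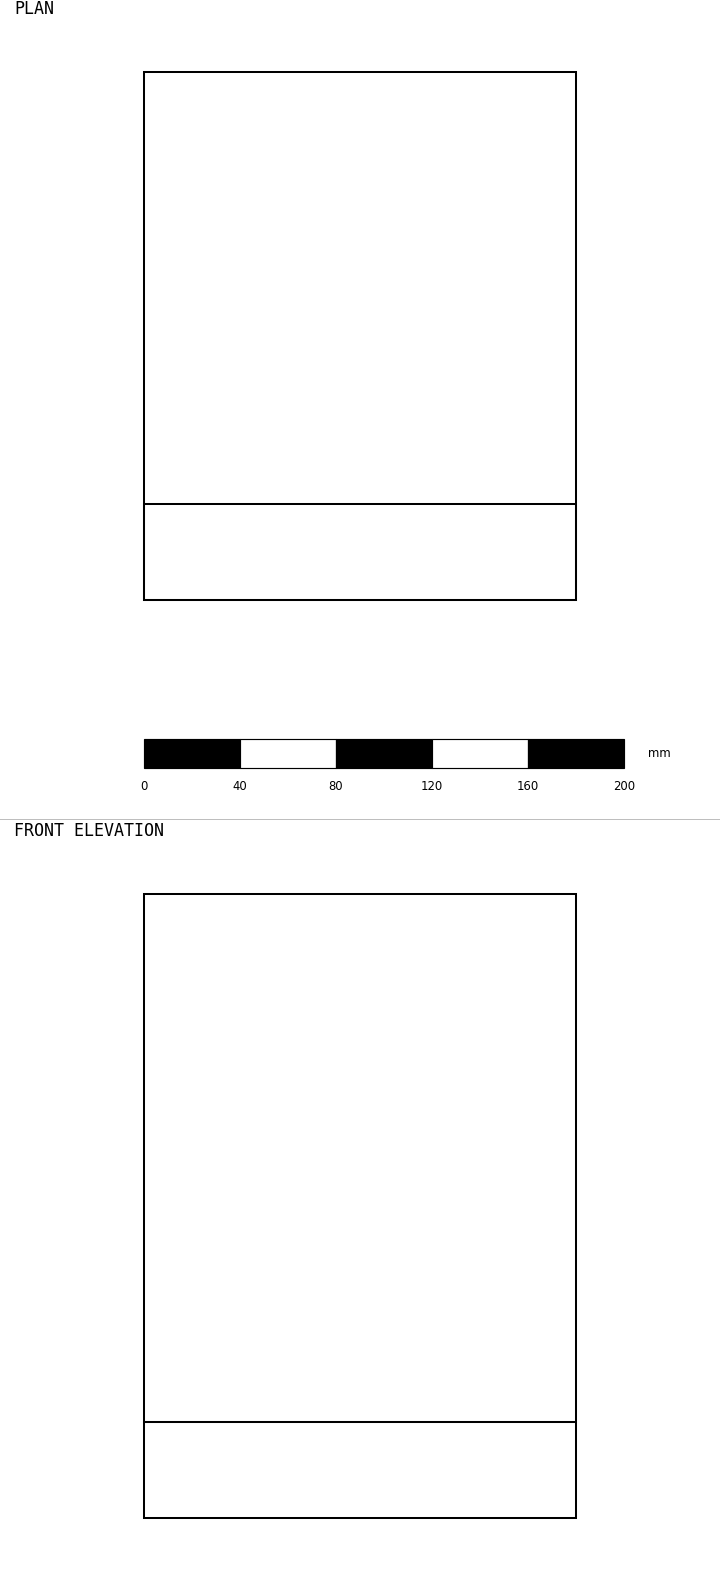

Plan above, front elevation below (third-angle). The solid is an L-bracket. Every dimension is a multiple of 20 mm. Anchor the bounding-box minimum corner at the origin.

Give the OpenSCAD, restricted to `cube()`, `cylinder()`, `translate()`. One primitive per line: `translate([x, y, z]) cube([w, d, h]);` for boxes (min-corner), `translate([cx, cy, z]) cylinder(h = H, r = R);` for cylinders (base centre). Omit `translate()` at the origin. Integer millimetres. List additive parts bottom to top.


cube([180, 220, 40]);
translate([0, 0, 40]) cube([180, 40, 220]);


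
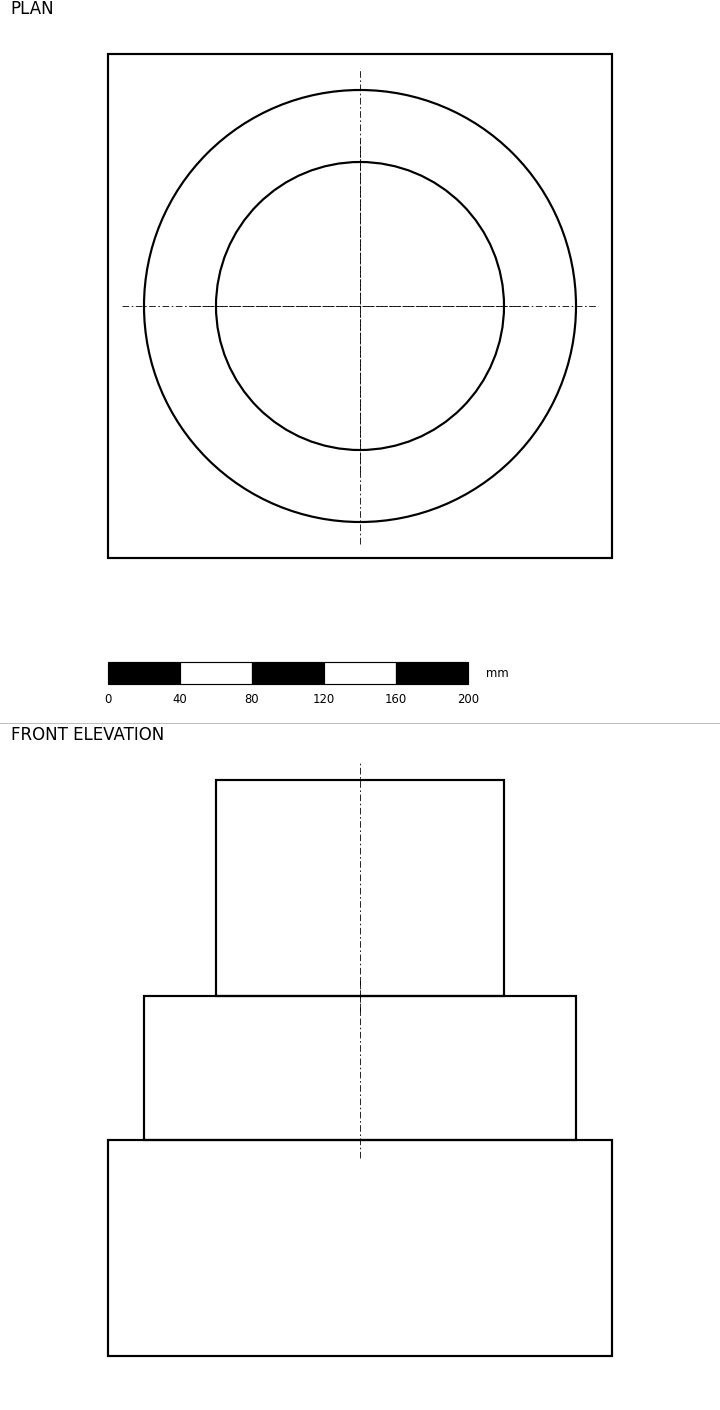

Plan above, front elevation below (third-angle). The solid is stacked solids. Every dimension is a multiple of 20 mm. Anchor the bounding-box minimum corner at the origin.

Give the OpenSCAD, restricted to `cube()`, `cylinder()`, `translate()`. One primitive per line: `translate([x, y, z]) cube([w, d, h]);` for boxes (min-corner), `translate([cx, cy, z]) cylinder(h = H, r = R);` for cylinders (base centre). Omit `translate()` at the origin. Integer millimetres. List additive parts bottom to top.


cube([280, 280, 120]);
translate([140, 140, 120]) cylinder(h = 80, r = 120);
translate([140, 140, 200]) cylinder(h = 120, r = 80);


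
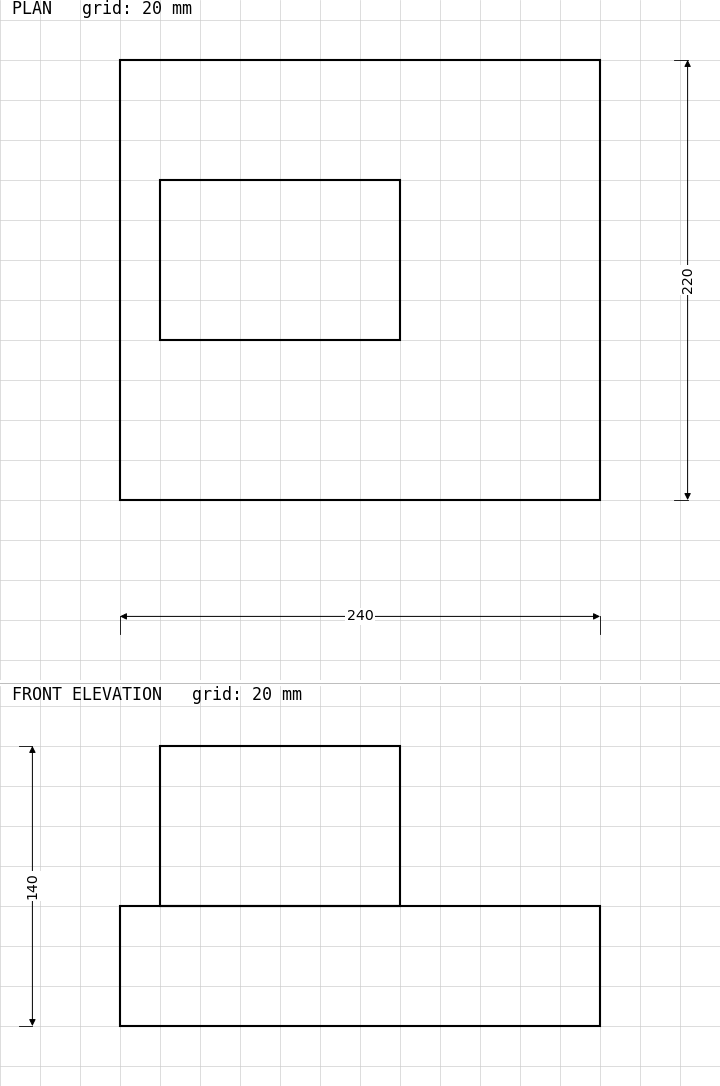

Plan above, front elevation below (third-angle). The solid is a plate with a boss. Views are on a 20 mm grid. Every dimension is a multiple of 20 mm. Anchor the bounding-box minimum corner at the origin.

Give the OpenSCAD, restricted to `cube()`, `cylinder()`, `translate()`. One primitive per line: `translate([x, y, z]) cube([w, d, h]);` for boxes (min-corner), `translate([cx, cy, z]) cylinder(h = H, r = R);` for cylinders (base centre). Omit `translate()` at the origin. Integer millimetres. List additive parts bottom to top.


cube([240, 220, 60]);
translate([20, 80, 60]) cube([120, 80, 80]);
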